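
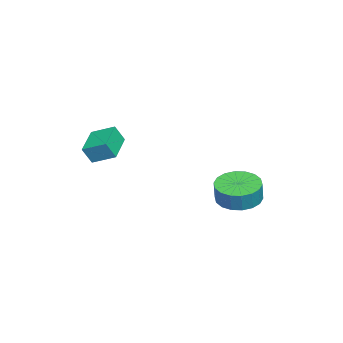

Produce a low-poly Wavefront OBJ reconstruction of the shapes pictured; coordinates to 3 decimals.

v 1.573 -2.278 0.494
v 1.764 -2.651 1.29
v 1.69 -1.223 0.96
v 1.882 -1.596 1.757
v 3.098 -2.284 0.123
v 3.29 -2.657 0.92
v 3.216 -1.229 0.59
v 3.407 -1.602 1.386
v 0.06 3.379 -2.81
v 1.05 3.232 -3.093
v 1.33 3.234 -2.112
v 0.34 3.381 -1.83
v 1.013 3.694 -3.083
v 1.293 3.696 -2.102
v 0.787 4.093 -3.019
v 1.067 4.094 -2.039
v 0.417 4.35 -2.914
v 0.697 4.352 -1.933
v -0.023 4.416 -2.789
v 0.257 4.417 -1.808
v -0.448 4.275 -2.667
v -0.168 4.277 -1.686
v -0.771 3.958 -2.574
v -0.491 3.96 -1.593
v -0.93 3.526 -2.528
v -0.65 3.528 -1.547
v -0.893 3.064 -2.538
v -0.613 3.066 -1.557
v -0.667 2.666 -2.601
v -0.387 2.667 -1.621
v -0.297 2.408 -2.707
v -0.017 2.41 -1.726
v 0.143 2.343 -2.832
v 0.423 2.344 -1.851
v 0.568 2.483 -2.954
v 0.848 2.485 -1.973
v 0.891 2.8 -3.047
v 1.171 2.802 -2.066
f 2 4 1
f 5 2 1
f 1 4 3
f 3 5 1
f 2 8 4
f 6 2 5
f 6 8 2
f 4 8 3
f 7 5 3
f 3 8 7
f 7 6 5
f 8 6 7
f 10 9 13
f 10 13 11
f 11 13 14
f 11 14 12
f 13 9 15
f 13 15 14
f 14 15 16
f 14 16 12
f 15 9 17
f 15 17 16
f 16 17 18
f 16 18 12
f 17 9 19
f 17 19 18
f 18 19 20
f 18 20 12
f 19 9 21
f 19 21 20
f 20 21 22
f 20 22 12
f 21 9 23
f 21 23 22
f 22 23 24
f 22 24 12
f 23 9 25
f 23 25 24
f 24 25 26
f 24 26 12
f 25 9 27
f 25 27 26
f 26 27 28
f 26 28 12
f 27 9 29
f 27 29 28
f 28 29 30
f 28 30 12
f 29 9 31
f 29 31 30
f 30 31 32
f 30 32 12
f 31 9 33
f 31 33 32
f 32 33 34
f 32 34 12
f 33 9 35
f 33 35 34
f 34 35 36
f 34 36 12
f 35 9 37
f 35 37 36
f 36 37 38
f 36 38 12
f 37 9 10
f 37 10 38
f 38 10 11
f 38 11 12



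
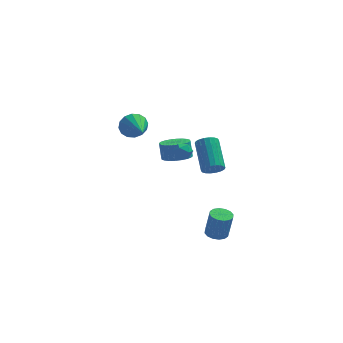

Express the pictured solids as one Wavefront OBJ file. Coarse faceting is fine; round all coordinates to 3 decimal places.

v -0.994 1.082 0.007
v -0.043 0.949 0.149
v -0.156 1.346 1.275
v -1.106 1.478 1.133
v -0.05 1.305 0.022
v -0.163 1.702 1.149
v -0.2 1.628 -0.106
v -0.313 2.025 1.02
v -0.471 1.867 -0.218
v -0.584 2.264 0.909
v -0.822 1.987 -0.295
v -0.935 2.384 0.832
v -1.198 1.969 -0.327
v -1.311 2.366 0.8
v -1.544 1.816 -0.307
v -1.657 2.213 0.82
v -1.806 1.551 -0.24
v -1.919 1.948 0.887
v -1.944 1.214 -0.135
v -2.057 1.611 0.991
v -1.937 0.858 -0.009
v -2.05 1.255 1.118
v -1.787 0.535 0.12
v -1.9 0.932 1.246
v -1.516 0.296 0.231
v -1.629 0.693 1.358
v -1.165 0.176 0.308
v -1.278 0.573 1.435
v -0.789 0.194 0.34
v -0.902 0.591 1.467
v -0.443 0.347 0.32
v -0.556 0.744 1.447
v -0.181 0.612 0.253
v -0.294 1.009 1.38
v -3.485 4.702 0.666
v -3.082 5.047 1.478
v -2.995 2.698 1.274
v -3.563 4.965 1.597
v -4.024 4.812 1.466
v -4.34 4.63 1.121
v -4.427 4.467 0.654
v -4.262 4.367 0.19
v -3.889 4.356 -0.146
v -3.408 4.438 -0.264
v -2.947 4.591 -0.133
v -2.631 4.773 0.212
v -2.544 4.936 0.679
v -2.709 5.036 1.142
v 1.158 -2.306 -4.668
v 1.827 -2.599 -4.787
v 2.111 -2.666 -3.031
v 1.442 -2.374 -2.912
v 1.884 -2.22 -4.782
v 2.168 -2.287 -3.026
v 1.747 -1.864 -4.746
v 2.03 -1.932 -2.99
v 1.451 -1.627 -4.689
v 1.735 -1.695 -2.933
v 1.077 -1.572 -4.627
v 1.361 -1.639 -2.871
v 0.725 -1.713 -4.575
v 1.009 -1.781 -2.819
v 0.489 -2.014 -4.549
v 0.773 -2.081 -2.793
v 0.432 -2.393 -4.554
v 0.716 -2.46 -2.798
v 0.57 -2.748 -4.59
v 0.853 -2.816 -2.834
v 0.865 -2.985 -4.647
v 1.149 -3.053 -2.891
v 1.239 -3.041 -4.709
v 1.523 -3.108 -2.953
v 1.591 -2.899 -4.761
v 1.875 -2.967 -3.005
v 0.691 -4.724 2.769
v 1.396 -4.685 2.839
v 1.175 -2.857 4.042
v 0.469 -2.896 3.971
v 1.343 -4.519 2.576
v 1.121 -2.69 3.779
v 1.16 -4.393 2.351
v 0.938 -2.564 3.554
v 0.884 -4.333 2.209
v 0.663 -2.504 3.412
v 0.571 -4.35 2.177
v 0.349 -2.521 3.38
v 0.28 -4.441 2.263
v 0.059 -2.613 3.466
v 0.072 -4.589 2.449
v -0.15 -2.76 3.652
v -0.015 -4.763 2.698
v -0.236 -2.935 3.901
v 0.039 -4.93 2.961
v -0.183 -3.101 4.164
v 0.222 -5.056 3.186
v -0 -3.227 4.389
v 0.497 -5.116 3.328
v 0.276 -3.287 4.531
v 0.811 -5.099 3.36
v 0.589 -3.27 4.563
v 1.101 -5.007 3.274
v 0.88 -3.179 4.477
v 1.31 -4.86 3.088
v 1.088 -3.031 4.291
v -0.592 -1.155 1.751
v -0.202 -1.422 2.201
v -1.438 -1.498 2.279
v -1.048 -1.765 2.729
v -1.092 -1.116 2.679
v -0.569 -0.904 2.352
v -1.071 -2.016 2.128
v -0.548 -1.804 1.801
v -0.499 -1.953 2.434
v -0.512 -1.397 2.774
v -1.128 -1.523 1.706
v -1.141 -0.967 2.046
f 2 1 5
f 2 5 3
f 3 5 6
f 3 6 4
f 5 1 7
f 5 7 6
f 6 7 8
f 6 8 4
f 7 1 9
f 7 9 8
f 8 9 10
f 8 10 4
f 9 1 11
f 9 11 10
f 10 11 12
f 10 12 4
f 11 1 13
f 11 13 12
f 12 13 14
f 12 14 4
f 13 1 15
f 13 15 14
f 14 15 16
f 14 16 4
f 15 1 17
f 15 17 16
f 16 17 18
f 16 18 4
f 17 1 19
f 17 19 18
f 18 19 20
f 18 20 4
f 19 1 21
f 19 21 20
f 20 21 22
f 20 22 4
f 21 1 23
f 21 23 22
f 22 23 24
f 22 24 4
f 23 1 25
f 23 25 24
f 24 25 26
f 24 26 4
f 25 1 27
f 25 27 26
f 26 27 28
f 26 28 4
f 27 1 29
f 27 29 28
f 28 29 30
f 28 30 4
f 29 1 31
f 29 31 30
f 30 31 32
f 30 32 4
f 31 1 33
f 31 33 32
f 32 33 34
f 32 34 4
f 33 1 2
f 33 2 34
f 34 2 3
f 34 3 4
f 36 35 38
f 36 38 37
f 38 35 39
f 38 39 37
f 39 35 40
f 39 40 37
f 40 35 41
f 40 41 37
f 41 35 42
f 41 42 37
f 42 35 43
f 42 43 37
f 43 35 44
f 43 44 37
f 44 35 45
f 44 45 37
f 45 35 46
f 45 46 37
f 46 35 47
f 46 47 37
f 47 35 48
f 47 48 37
f 48 35 36
f 48 36 37
f 50 49 53
f 50 53 51
f 51 53 54
f 51 54 52
f 53 49 55
f 53 55 54
f 54 55 56
f 54 56 52
f 55 49 57
f 55 57 56
f 56 57 58
f 56 58 52
f 57 49 59
f 57 59 58
f 58 59 60
f 58 60 52
f 59 49 61
f 59 61 60
f 60 61 62
f 60 62 52
f 61 49 63
f 61 63 62
f 62 63 64
f 62 64 52
f 63 49 65
f 63 65 64
f 64 65 66
f 64 66 52
f 65 49 67
f 65 67 66
f 66 67 68
f 66 68 52
f 67 49 69
f 67 69 68
f 68 69 70
f 68 70 52
f 69 49 71
f 69 71 70
f 70 71 72
f 70 72 52
f 71 49 73
f 71 73 72
f 72 73 74
f 72 74 52
f 73 49 50
f 73 50 74
f 74 50 51
f 74 51 52
f 76 75 79
f 76 79 77
f 77 79 80
f 77 80 78
f 79 75 81
f 79 81 80
f 80 81 82
f 80 82 78
f 81 75 83
f 81 83 82
f 82 83 84
f 82 84 78
f 83 75 85
f 83 85 84
f 84 85 86
f 84 86 78
f 85 75 87
f 85 87 86
f 86 87 88
f 86 88 78
f 87 75 89
f 87 89 88
f 88 89 90
f 88 90 78
f 89 75 91
f 89 91 90
f 90 91 92
f 90 92 78
f 91 75 93
f 91 93 92
f 92 93 94
f 92 94 78
f 93 75 95
f 93 95 94
f 94 95 96
f 94 96 78
f 95 75 97
f 95 97 96
f 96 97 98
f 96 98 78
f 97 75 99
f 97 99 98
f 98 99 100
f 98 100 78
f 99 75 101
f 99 101 100
f 100 101 102
f 100 102 78
f 101 75 103
f 101 103 102
f 102 103 104
f 102 104 78
f 103 75 76
f 103 76 104
f 104 76 77
f 104 77 78
f 105 116 110
f 105 110 106
f 105 106 112
f 105 112 115
f 105 115 116
f 106 110 114
f 110 116 109
f 116 115 107
f 115 112 111
f 112 106 113
f 108 114 109
f 108 109 107
f 108 107 111
f 108 111 113
f 108 113 114
f 109 114 110
f 107 109 116
f 111 107 115
f 113 111 112
f 114 113 106



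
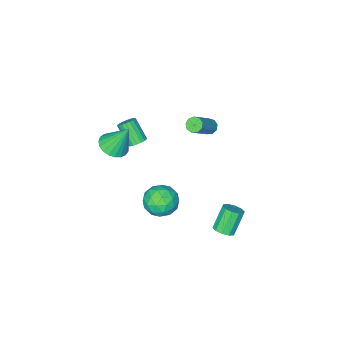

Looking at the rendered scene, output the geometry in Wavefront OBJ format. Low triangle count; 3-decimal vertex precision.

v 3.339 -1.959 2.888
v 3.824 -1.241 2.734
v 2.841 -1.261 4.572
v 3.499 -1.144 2.597
v 3.146 -1.187 2.511
v 2.826 -1.365 2.49
v 2.595 -1.645 2.538
v 2.493 -1.979 2.646
v 2.537 -2.31 2.796
v 2.72 -2.58 2.962
v 3.01 -2.743 3.115
v 3.357 -2.77 3.229
v 3.7 -2.657 3.284
v 3.981 -2.423 3.27
v 4.152 -2.109 3.19
v 4.181 -1.769 3.058
v 4.065 -1.462 2.897
v 0.196 -0.649 -2.52
v 1.183 -0.216 -2.632
v 0.617 -1.904 -3.668
v 1.604 -1.471 -3.78
v 1.324 -1.949 -2.849
v 1.064 -1.173 -2.139
v 0.736 -0.947 -4.161
v 0.476 -0.171 -3.451
v 1.517 -0.4 -3.645
v 1.88 -1.02 -2.835
v -0.08 -1.1 -3.465
v 0.283 -1.72 -2.655
v 0.653 -0.322 -2.475
v 1.147 -1.798 -3.825
v 0.983 -2.079 -3.278
v 1.563 -1.825 -3.343
v 0.583 -0.885 -2.186
v 1.163 -0.631 -2.251
v 1.245 -1.649 -2.379
v 0.637 -1.489 -4.049
v 1.217 -1.235 -4.114
v 0.237 -0.295 -2.957
v 0.817 -0.041 -3.022
v 0.555 -0.471 -3.921
v 1.429 -0.176 -3.137
v 1.676 -0.914 -3.811
v 1.166 -0.606 -4.035
v 1.013 -0.15 -3.618
v 1.642 -0.541 -2.66
v 1.889 -1.278 -3.335
v 1.725 -1.559 -2.788
v 1.572 -1.103 -2.371
v 1.838 -0.649 -3.256
v -0.089 -0.842 -2.965
v 0.158 -1.579 -3.64
v 0.228 -1.017 -3.929
v 0.075 -0.561 -3.512
v 0.124 -1.206 -2.489
v 0.371 -1.944 -3.163
v 0.787 -1.97 -2.682
v 0.634 -1.514 -2.265
v -0.038 -1.471 -3.044
v -3.268 -1.984 0.248
v -2.91 -2.173 -0.078
v -1.553 -1.844 1.226
v -1.912 -1.656 1.552
v -2.947 -1.823 -0.127
v -1.59 -1.494 1.176
v -3.134 -1.548 -0.001
v -1.778 -1.219 1.302
v -3.385 -1.478 0.242
v -2.028 -1.149 1.545
v -3.581 -1.644 0.487
v -2.224 -1.315 1.791
v -3.63 -1.97 0.621
v -2.274 -1.641 1.925
v -3.511 -2.303 0.581
v -2.154 -1.974 1.884
v -3.278 -2.486 0.384
v -1.921 -2.157 1.688
v -3.04 -2.435 0.124
v -1.684 -2.106 1.428
v 1.218 -2.641 1.188
v 1.597 -2.936 0.92
v 1.601 -3.914 2.005
v 1.222 -3.619 2.272
v 1.732 -2.784 1.057
v 1.737 -3.762 2.141
v 1.766 -2.604 1.219
v 1.77 -3.582 2.303
v 1.691 -2.431 1.375
v 1.695 -3.409 2.459
v 1.522 -2.3 1.494
v 1.526 -3.278 2.578
v 1.293 -2.236 1.553
v 1.297 -3.214 2.637
v 1.049 -2.253 1.539
v 1.053 -3.231 2.623
v 0.839 -2.346 1.455
v 0.843 -3.324 2.54
v 0.703 -2.498 1.319
v 0.708 -3.476 2.403
v 0.67 -2.678 1.157
v 0.674 -3.656 2.241
v 0.745 -2.851 1.001
v 0.749 -3.829 2.085
v 0.914 -2.982 0.882
v 0.918 -3.96 1.966
v 1.143 -3.046 0.823
v 1.147 -4.024 1.907
v 1.387 -3.029 0.837
v 1.391 -4.007 1.921
v -0.711 2.373 -4.115
v -0.165 2.348 -3.764
v -1.003 2.162 -2.473
v -1.549 2.187 -2.825
v -0.281 2.731 -3.785
v -1.12 2.546 -2.494
v -0.562 2.978 -3.931
v -1.4 2.793 -2.641
v -0.9 2.994 -4.149
v -1.738 2.808 -2.858
v -1.165 2.772 -4.353
v -2.004 2.587 -3.063
v -1.257 2.398 -4.467
v -2.095 2.212 -3.176
v -1.14 2.014 -4.446
v -1.979 1.829 -3.155
v -0.86 1.767 -4.299
v -1.698 1.582 -3.009
v -0.522 1.752 -4.082
v -1.36 1.566 -2.791
v -0.256 1.973 -3.877
v -1.095 1.788 -2.587
f 2 1 4
f 2 4 3
f 4 1 5
f 4 5 3
f 5 1 6
f 5 6 3
f 6 1 7
f 6 7 3
f 7 1 8
f 7 8 3
f 8 1 9
f 8 9 3
f 9 1 10
f 9 10 3
f 10 1 11
f 10 11 3
f 11 1 12
f 11 12 3
f 12 1 13
f 12 13 3
f 13 1 14
f 13 14 3
f 14 1 15
f 14 15 3
f 15 1 16
f 15 16 3
f 16 1 17
f 16 17 3
f 17 1 2
f 17 2 3
f 18 55 34
f 55 29 58
f 34 58 23
f 55 58 34
f 18 34 30
f 34 23 35
f 30 35 19
f 34 35 30
f 18 30 39
f 30 19 40
f 39 40 25
f 30 40 39
f 18 39 51
f 39 25 54
f 51 54 28
f 39 54 51
f 18 51 55
f 51 28 59
f 55 59 29
f 51 59 55
f 19 35 46
f 35 23 49
f 46 49 27
f 35 49 46
f 23 58 36
f 58 29 57
f 36 57 22
f 58 57 36
f 29 59 56
f 59 28 52
f 56 52 20
f 59 52 56
f 28 54 53
f 54 25 41
f 53 41 24
f 54 41 53
f 25 40 45
f 40 19 42
f 45 42 26
f 40 42 45
f 21 47 33
f 47 27 48
f 33 48 22
f 47 48 33
f 21 33 31
f 33 22 32
f 31 32 20
f 33 32 31
f 21 31 38
f 31 20 37
f 38 37 24
f 31 37 38
f 21 38 43
f 38 24 44
f 43 44 26
f 38 44 43
f 21 43 47
f 43 26 50
f 47 50 27
f 43 50 47
f 22 48 36
f 48 27 49
f 36 49 23
f 48 49 36
f 20 32 56
f 32 22 57
f 56 57 29
f 32 57 56
f 24 37 53
f 37 20 52
f 53 52 28
f 37 52 53
f 26 44 45
f 44 24 41
f 45 41 25
f 44 41 45
f 27 50 46
f 50 26 42
f 46 42 19
f 50 42 46
f 61 60 64
f 61 64 62
f 62 64 65
f 62 65 63
f 64 60 66
f 64 66 65
f 65 66 67
f 65 67 63
f 66 60 68
f 66 68 67
f 67 68 69
f 67 69 63
f 68 60 70
f 68 70 69
f 69 70 71
f 69 71 63
f 70 60 72
f 70 72 71
f 71 72 73
f 71 73 63
f 72 60 74
f 72 74 73
f 73 74 75
f 73 75 63
f 74 60 76
f 74 76 75
f 75 76 77
f 75 77 63
f 76 60 78
f 76 78 77
f 77 78 79
f 77 79 63
f 78 60 61
f 78 61 79
f 79 61 62
f 79 62 63
f 81 80 84
f 81 84 82
f 82 84 85
f 82 85 83
f 84 80 86
f 84 86 85
f 85 86 87
f 85 87 83
f 86 80 88
f 86 88 87
f 87 88 89
f 87 89 83
f 88 80 90
f 88 90 89
f 89 90 91
f 89 91 83
f 90 80 92
f 90 92 91
f 91 92 93
f 91 93 83
f 92 80 94
f 92 94 93
f 93 94 95
f 93 95 83
f 94 80 96
f 94 96 95
f 95 96 97
f 95 97 83
f 96 80 98
f 96 98 97
f 97 98 99
f 97 99 83
f 98 80 100
f 98 100 99
f 99 100 101
f 99 101 83
f 100 80 102
f 100 102 101
f 101 102 103
f 101 103 83
f 102 80 104
f 102 104 103
f 103 104 105
f 103 105 83
f 104 80 106
f 104 106 105
f 105 106 107
f 105 107 83
f 106 80 108
f 106 108 107
f 107 108 109
f 107 109 83
f 108 80 81
f 108 81 109
f 109 81 82
f 109 82 83
f 111 110 114
f 111 114 112
f 112 114 115
f 112 115 113
f 114 110 116
f 114 116 115
f 115 116 117
f 115 117 113
f 116 110 118
f 116 118 117
f 117 118 119
f 117 119 113
f 118 110 120
f 118 120 119
f 119 120 121
f 119 121 113
f 120 110 122
f 120 122 121
f 121 122 123
f 121 123 113
f 122 110 124
f 122 124 123
f 123 124 125
f 123 125 113
f 124 110 126
f 124 126 125
f 125 126 127
f 125 127 113
f 126 110 128
f 126 128 127
f 127 128 129
f 127 129 113
f 128 110 130
f 128 130 129
f 129 130 131
f 129 131 113
f 130 110 111
f 130 111 131
f 131 111 112
f 131 112 113



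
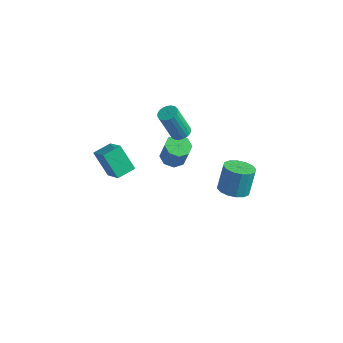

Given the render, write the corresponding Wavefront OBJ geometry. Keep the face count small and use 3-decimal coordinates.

v -5.143 -3.594 1.912
v -4.061 -4.223 2.941
v -4.771 -2.662 2.091
v -3.689 -3.29 3.119
v -4.151 -3.77 0.761
v -3.069 -4.398 1.789
v -3.779 -2.837 0.939
v -2.697 -3.466 1.968
v -2.963 0.957 0.898
v -2.448 0.77 1.011
v -2.981 0.357 2.755
v -3.497 0.543 2.642
v -2.432 0.995 1.07
v -2.965 0.582 2.814
v -2.508 1.214 1.098
v -3.041 0.8 2.842
v -2.662 1.387 1.092
v -3.196 0.974 2.836
v -2.869 1.487 1.053
v -3.403 1.073 2.796
v -3.092 1.495 0.986
v -3.626 1.081 2.73
v -3.293 1.409 0.905
v -3.826 0.996 2.649
v -3.437 1.246 0.822
v -3.97 0.832 2.566
v -3.499 1.033 0.752
v -4.032 0.619 2.496
v -3.468 0.806 0.708
v -4.001 0.392 2.452
v -3.35 0.606 0.696
v -3.883 0.192 2.44
v -3.165 0.466 0.72
v -3.699 0.052 2.464
v -2.946 0.411 0.774
v -3.479 -0.003 2.518
v -2.729 0.451 0.85
v -3.262 0.037 2.594
v -2.553 0.578 0.934
v -3.086 0.164 2.678
v -3.866 1.588 -2.364
v -3.314 2.05 -2.484
v -2.862 1.875 -1.075
v -3.414 1.412 -0.956
v -3.775 2.309 -2.304
v -3.322 2.134 -0.895
v -4.289 2.146 -2.159
v -3.837 1.971 -0.75
v -4.556 1.656 -2.135
v -4.103 1.481 -0.726
v -4.418 1.125 -2.245
v -3.966 0.95 -0.836
v -3.958 0.866 -2.425
v -3.505 0.691 -1.016
v -3.443 1.029 -2.57
v -2.991 0.854 -1.161
v -3.177 1.519 -2.594
v -2.724 1.344 -1.185
v -0.811 2.733 -4.574
v 0.07 2.853 -4.603
v 0.033 3.486 -3.156
v -0.849 3.367 -3.126
v -0.108 3.24 -4.777
v -0.146 3.874 -3.33
v -0.476 3.492 -4.897
v -0.513 4.125 -3.45
v -0.933 3.54 -4.93
v -0.97 4.173 -3.483
v -1.357 3.372 -4.867
v -1.395 4.005 -3.42
v -1.635 3.033 -4.726
v -1.673 3.666 -3.279
v -1.693 2.614 -4.544
v -1.73 3.247 -3.097
v -1.514 2.226 -4.37
v -1.552 2.86 -2.923
v -1.147 1.975 -4.25
v -1.184 2.608 -2.803
v -0.69 1.927 -4.217
v -0.727 2.56 -2.77
v -0.265 2.095 -4.28
v -0.303 2.728 -2.833
v 0.013 2.434 -4.421
v -0.025 3.067 -2.974
f 2 4 1
f 5 2 1
f 1 4 3
f 3 5 1
f 2 8 4
f 6 2 5
f 6 8 2
f 4 8 3
f 7 5 3
f 3 8 7
f 7 6 5
f 8 6 7
f 10 9 13
f 10 13 11
f 11 13 14
f 11 14 12
f 13 9 15
f 13 15 14
f 14 15 16
f 14 16 12
f 15 9 17
f 15 17 16
f 16 17 18
f 16 18 12
f 17 9 19
f 17 19 18
f 18 19 20
f 18 20 12
f 19 9 21
f 19 21 20
f 20 21 22
f 20 22 12
f 21 9 23
f 21 23 22
f 22 23 24
f 22 24 12
f 23 9 25
f 23 25 24
f 24 25 26
f 24 26 12
f 25 9 27
f 25 27 26
f 26 27 28
f 26 28 12
f 27 9 29
f 27 29 28
f 28 29 30
f 28 30 12
f 29 9 31
f 29 31 30
f 30 31 32
f 30 32 12
f 31 9 33
f 31 33 32
f 32 33 34
f 32 34 12
f 33 9 35
f 33 35 34
f 34 35 36
f 34 36 12
f 35 9 37
f 35 37 36
f 36 37 38
f 36 38 12
f 37 9 39
f 37 39 38
f 38 39 40
f 38 40 12
f 39 9 10
f 39 10 40
f 40 10 11
f 40 11 12
f 42 41 45
f 42 45 43
f 43 45 46
f 43 46 44
f 45 41 47
f 45 47 46
f 46 47 48
f 46 48 44
f 47 41 49
f 47 49 48
f 48 49 50
f 48 50 44
f 49 41 51
f 49 51 50
f 50 51 52
f 50 52 44
f 51 41 53
f 51 53 52
f 52 53 54
f 52 54 44
f 53 41 55
f 53 55 54
f 54 55 56
f 54 56 44
f 55 41 57
f 55 57 56
f 56 57 58
f 56 58 44
f 57 41 42
f 57 42 58
f 58 42 43
f 58 43 44
f 60 59 63
f 60 63 61
f 61 63 64
f 61 64 62
f 63 59 65
f 63 65 64
f 64 65 66
f 64 66 62
f 65 59 67
f 65 67 66
f 66 67 68
f 66 68 62
f 67 59 69
f 67 69 68
f 68 69 70
f 68 70 62
f 69 59 71
f 69 71 70
f 70 71 72
f 70 72 62
f 71 59 73
f 71 73 72
f 72 73 74
f 72 74 62
f 73 59 75
f 73 75 74
f 74 75 76
f 74 76 62
f 75 59 77
f 75 77 76
f 76 77 78
f 76 78 62
f 77 59 79
f 77 79 78
f 78 79 80
f 78 80 62
f 79 59 81
f 79 81 80
f 80 81 82
f 80 82 62
f 81 59 83
f 81 83 82
f 82 83 84
f 82 84 62
f 83 59 60
f 83 60 84
f 84 60 61
f 84 61 62



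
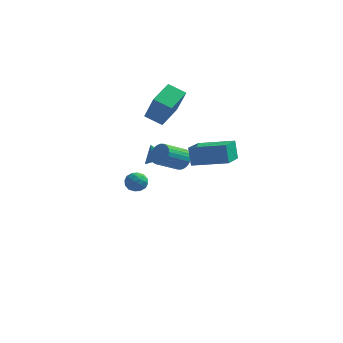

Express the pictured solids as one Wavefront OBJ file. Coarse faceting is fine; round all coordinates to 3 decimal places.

v -1.418 2.356 2.424
v -0.709 1.68 4.156
v -1.021 3.945 2.882
v -0.312 3.268 4.614
v -0.368 2.232 1.946
v 0.341 1.555 3.678
v 0.029 3.82 2.404
v 0.738 3.144 4.136
v -0.338 1.191 -0.259
v 0.273 1.615 -0.099
v -0.862 1.609 0.639
v -0.05 1.878 -0.411
v -0.508 1.819 -0.651
v -0.886 1.467 -0.707
v -1.007 0.985 -0.554
v -0.816 0.6 -0.262
v -0.4 0.491 0.031
v 0.044 0.71 0.189
v 0.31 1.154 0.137
v -2.452 3.416 -3.757
v -1.822 3.627 -3.492
v -2.418 2.473 -3.088
v -1.788 2.684 -2.823
v -2.382 3.047 -2.663
v -2.403 3.63 -3.076
v -1.837 2.47 -3.504
v -1.858 3.053 -3.917
v -1.442 3.042 -3.336
v -1.779 3.398 -2.816
v -2.461 2.702 -3.764
v -2.798 3.058 -3.244
v -2.14 3.604 -3.683
v -2.1 2.496 -2.897
v -2.45 2.709 -2.802
v -2.079 2.833 -2.647
v -2.482 3.606 -3.439
v -2.111 3.73 -3.283
v -2.441 3.389 -2.796
v -2.129 2.37 -3.297
v -1.758 2.494 -3.141
v -2.161 3.267 -3.933
v -1.79 3.391 -3.778
v -1.799 2.711 -3.784
v -1.546 3.384 -3.436
v -1.526 2.83 -3.043
v -1.555 2.704 -3.443
v -1.567 3.047 -3.686
v -1.744 3.594 -3.13
v -1.724 3.039 -2.737
v -2.074 3.253 -2.643
v -2.086 3.596 -2.886
v -1.521 3.25 -3.038
v -2.516 3.061 -3.843
v -2.496 2.506 -3.45
v -2.154 2.504 -3.694
v -2.166 2.847 -3.937
v -2.714 3.27 -3.537
v -2.694 2.716 -3.144
v -2.673 3.053 -2.894
v -2.685 3.396 -3.137
v -2.719 2.85 -3.542
v 1.842 -1.993 1.833
v 2.3 -2.498 1.726
v 1.396 -3.491 2.539
v 0.938 -2.987 2.647
v 2.391 -2.393 1.957
v 1.487 -3.386 2.77
v 2.399 -2.226 2.168
v 1.495 -3.219 2.981
v 2.322 -2.025 2.329
v 1.417 -3.018 3.142
v 2.171 -1.818 2.414
v 1.267 -2.811 3.227
v 1.971 -1.638 2.411
v 1.067 -2.631 3.224
v 1.751 -1.512 2.32
v 0.847 -2.506 3.133
v 1.545 -1.46 2.155
v 0.641 -2.453 2.968
v 1.384 -1.489 1.941
v 0.48 -2.482 2.754
v 1.293 -1.594 1.71
v 0.389 -2.587 2.523
v 1.285 -1.761 1.499
v 0.381 -2.754 2.312
v 1.363 -1.962 1.338
v 0.458 -2.955 2.151
v 1.513 -2.169 1.253
v 0.609 -3.162 2.066
v 1.713 -2.349 1.256
v 0.809 -3.342 2.069
v 1.933 -2.474 1.347
v 1.029 -3.468 2.16
v 2.139 -2.527 1.512
v 1.235 -3.52 2.325
v 3.116 -4.971 3.182
v 2.875 -4.609 4.235
v 3.17 -3.172 2.574
v 2.929 -2.809 3.628
v 5.031 -4.891 3.592
v 4.79 -4.528 4.646
v 5.085 -3.091 2.985
v 4.844 -2.729 4.038
f 2 4 1
f 5 2 1
f 1 4 3
f 3 5 1
f 2 8 4
f 6 2 5
f 6 8 2
f 4 8 3
f 7 5 3
f 3 8 7
f 7 6 5
f 8 6 7
f 10 9 12
f 10 12 11
f 12 9 13
f 12 13 11
f 13 9 14
f 13 14 11
f 14 9 15
f 14 15 11
f 15 9 16
f 15 16 11
f 16 9 17
f 16 17 11
f 17 9 18
f 17 18 11
f 18 9 19
f 18 19 11
f 19 9 10
f 19 10 11
f 20 57 36
f 57 31 60
f 36 60 25
f 57 60 36
f 20 36 32
f 36 25 37
f 32 37 21
f 36 37 32
f 20 32 41
f 32 21 42
f 41 42 27
f 32 42 41
f 20 41 53
f 41 27 56
f 53 56 30
f 41 56 53
f 20 53 57
f 53 30 61
f 57 61 31
f 53 61 57
f 21 37 48
f 37 25 51
f 48 51 29
f 37 51 48
f 25 60 38
f 60 31 59
f 38 59 24
f 60 59 38
f 31 61 58
f 61 30 54
f 58 54 22
f 61 54 58
f 30 56 55
f 56 27 43
f 55 43 26
f 56 43 55
f 27 42 47
f 42 21 44
f 47 44 28
f 42 44 47
f 23 49 35
f 49 29 50
f 35 50 24
f 49 50 35
f 23 35 33
f 35 24 34
f 33 34 22
f 35 34 33
f 23 33 40
f 33 22 39
f 40 39 26
f 33 39 40
f 23 40 45
f 40 26 46
f 45 46 28
f 40 46 45
f 23 45 49
f 45 28 52
f 49 52 29
f 45 52 49
f 24 50 38
f 50 29 51
f 38 51 25
f 50 51 38
f 22 34 58
f 34 24 59
f 58 59 31
f 34 59 58
f 26 39 55
f 39 22 54
f 55 54 30
f 39 54 55
f 28 46 47
f 46 26 43
f 47 43 27
f 46 43 47
f 29 52 48
f 52 28 44
f 48 44 21
f 52 44 48
f 63 62 66
f 63 66 64
f 64 66 67
f 64 67 65
f 66 62 68
f 66 68 67
f 67 68 69
f 67 69 65
f 68 62 70
f 68 70 69
f 69 70 71
f 69 71 65
f 70 62 72
f 70 72 71
f 71 72 73
f 71 73 65
f 72 62 74
f 72 74 73
f 73 74 75
f 73 75 65
f 74 62 76
f 74 76 75
f 75 76 77
f 75 77 65
f 76 62 78
f 76 78 77
f 77 78 79
f 77 79 65
f 78 62 80
f 78 80 79
f 79 80 81
f 79 81 65
f 80 62 82
f 80 82 81
f 81 82 83
f 81 83 65
f 82 62 84
f 82 84 83
f 83 84 85
f 83 85 65
f 84 62 86
f 84 86 85
f 85 86 87
f 85 87 65
f 86 62 88
f 86 88 87
f 87 88 89
f 87 89 65
f 88 62 90
f 88 90 89
f 89 90 91
f 89 91 65
f 90 62 92
f 90 92 91
f 91 92 93
f 91 93 65
f 92 62 94
f 92 94 93
f 93 94 95
f 93 95 65
f 94 62 63
f 94 63 95
f 95 63 64
f 95 64 65
f 97 99 96
f 100 97 96
f 96 99 98
f 98 100 96
f 97 103 99
f 101 97 100
f 101 103 97
f 99 103 98
f 102 100 98
f 98 103 102
f 102 101 100
f 103 101 102



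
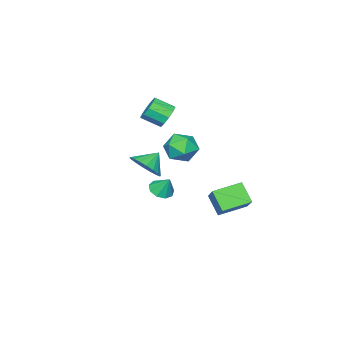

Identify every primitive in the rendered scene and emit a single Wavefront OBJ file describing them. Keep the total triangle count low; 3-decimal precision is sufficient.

v -1.98 4.241 -1.869
v -2.285 3.307 -0.762
v -0.853 5.376 -0.602
v -1.158 4.442 0.505
v -0.542 3.278 -2.285
v -0.847 2.344 -1.178
v 0.585 4.413 -1.018
v 0.28 3.479 0.089
v 2.553 1.683 0.631
v 3.255 1.912 0.451
v 2.607 2.317 1.649
v 2.905 2.246 0.262
v 2.39 2.317 0.245
v 1.952 2.091 0.409
v 1.794 1.675 0.677
v 1.992 1.262 0.924
v 2.452 1.046 1.033
v 2.959 1.129 0.955
v 3.276 1.47 0.725
v 3.232 1.089 2.497
v 3.884 0.837 3.32
v 2.308 1.331 3.303
v 3.959 1.308 3.265
v 3.89 1.736 3.057
v 3.691 2.036 2.739
v 3.401 2.148 2.372
v 3.078 2.051 2.031
v 2.785 1.762 1.781
v 2.58 1.341 1.674
v 2.505 0.869 1.729
v 2.574 0.441 1.937
v 2.773 0.142 2.255
v 3.063 0.029 2.622
v 3.387 0.127 2.963
v 3.68 0.415 3.213
v -3.303 -2.479 2.741
v -2.988 -2.795 1.97
v -2.403 -3.818 2.629
v -2.717 -3.501 3.399
v -2.615 -2.448 2.177
v -2.029 -3.471 2.836
v -2.504 -2.113 2.599
v -1.919 -3.136 3.258
v -2.698 -1.917 3.075
v -2.113 -2.94 3.734
v -3.123 -1.936 3.423
v -2.538 -2.959 4.082
v -3.617 -2.162 3.511
v -3.032 -3.185 4.17
v -3.991 -2.509 3.304
v -3.405 -3.532 3.963
v -4.101 -2.844 2.882
v -3.516 -3.867 3.541
v -3.907 -3.04 2.406
v -3.322 -4.063 3.065
v -3.482 -3.021 2.058
v -2.897 -4.044 2.717
v -2.051 0.011 0.346
v -1.241 -0.734 0.666
v -3.059 -0.446 1.834
v -2.249 -1.191 2.154
v -2.042 -0.065 2.199
v -1.418 0.217 1.28
v -2.882 -1.397 1.22
v -2.258 -1.115 0.301
v -1.754 -1.605 1.207
v -1.235 -0.781 1.811
v -3.065 -0.399 0.689
v -2.546 0.425 1.293
f 2 4 1
f 5 2 1
f 1 4 3
f 3 5 1
f 2 8 4
f 6 2 5
f 6 8 2
f 4 8 3
f 7 5 3
f 3 8 7
f 7 6 5
f 8 6 7
f 10 9 12
f 10 12 11
f 12 9 13
f 12 13 11
f 13 9 14
f 13 14 11
f 14 9 15
f 14 15 11
f 15 9 16
f 15 16 11
f 16 9 17
f 16 17 11
f 17 9 18
f 17 18 11
f 18 9 19
f 18 19 11
f 19 9 10
f 19 10 11
f 21 20 23
f 21 23 22
f 23 20 24
f 23 24 22
f 24 20 25
f 24 25 22
f 25 20 26
f 25 26 22
f 26 20 27
f 26 27 22
f 27 20 28
f 27 28 22
f 28 20 29
f 28 29 22
f 29 20 30
f 29 30 22
f 30 20 31
f 30 31 22
f 31 20 32
f 31 32 22
f 32 20 33
f 32 33 22
f 33 20 34
f 33 34 22
f 34 20 35
f 34 35 22
f 35 20 21
f 35 21 22
f 37 36 40
f 37 40 38
f 38 40 41
f 38 41 39
f 40 36 42
f 40 42 41
f 41 42 43
f 41 43 39
f 42 36 44
f 42 44 43
f 43 44 45
f 43 45 39
f 44 36 46
f 44 46 45
f 45 46 47
f 45 47 39
f 46 36 48
f 46 48 47
f 47 48 49
f 47 49 39
f 48 36 50
f 48 50 49
f 49 50 51
f 49 51 39
f 50 36 52
f 50 52 51
f 51 52 53
f 51 53 39
f 52 36 54
f 52 54 53
f 53 54 55
f 53 55 39
f 54 36 56
f 54 56 55
f 55 56 57
f 55 57 39
f 56 36 37
f 56 37 57
f 57 37 38
f 57 38 39
f 58 69 63
f 58 63 59
f 58 59 65
f 58 65 68
f 58 68 69
f 59 63 67
f 63 69 62
f 69 68 60
f 68 65 64
f 65 59 66
f 61 67 62
f 61 62 60
f 61 60 64
f 61 64 66
f 61 66 67
f 62 67 63
f 60 62 69
f 64 60 68
f 66 64 65
f 67 66 59



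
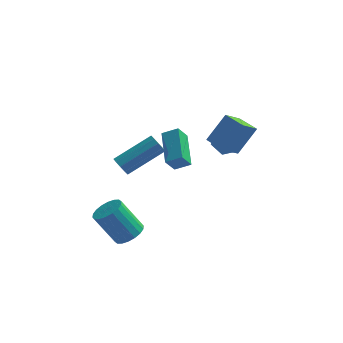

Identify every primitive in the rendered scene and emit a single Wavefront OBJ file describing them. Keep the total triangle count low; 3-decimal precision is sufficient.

v 2.205 -0.052 1.092
v 1.658 -1.021 1.976
v 2.976 0.661 2.352
v 2.43 -0.307 3.235
v 3.07 -0.693 0.925
v 2.524 -1.661 1.808
v 3.842 0.021 2.184
v 3.295 -0.948 3.068
v 0.006 -2.583 1.422
v 0.76 -2.553 1.813
v -0.409 -0.864 2.089
v 0.346 -0.834 2.48
v 0.374 -2.206 0.68
v 1.129 -2.176 1.071
v -0.04 -0.487 1.347
v 0.714 -0.457 1.738
v 1.736 2.134 0.203
v 2.412 2.597 0.175
v 2.108 1.523 -0.915
v 2.784 1.986 -0.943
v 2.701 1.417 -0.359
v 2.472 1.794 0.332
v 2.048 2.326 -1.072
v 1.819 2.703 -0.381
v 2.605 2.716 -0.614
v 3.009 2.154 -0.173
v 1.511 1.966 -0.567
v 1.915 1.404 -0.126
v -1.677 -4.443 2.357
v -1.319 -4.778 2.131
v 0.196 -3.832 3.138
v -0.163 -3.497 3.363
v -1.351 -4.513 1.932
v 0.163 -3.567 2.939
v -1.509 -4.221 1.894
v 0.006 -3.275 2.901
v -1.731 -4.014 2.033
v -0.216 -3.068 3.04
v -1.932 -3.971 2.296
v -0.417 -3.025 3.303
v -2.036 -4.108 2.582
v -0.521 -3.162 3.589
v -2.003 -4.373 2.781
v -0.489 -3.427 3.788
v -1.846 -4.665 2.819
v -0.331 -3.719 3.826
v -1.624 -4.872 2.68
v -0.109 -3.926 3.687
v -1.423 -4.915 2.417
v 0.092 -3.969 3.424
v -1.59 -3.053 -3.391
v -0.933 -3.094 -2.954
v -1.953 -3.008 -1.412
v -2.61 -2.967 -1.849
v -0.975 -2.748 -3
v -1.994 -2.662 -1.459
v -1.138 -2.462 -3.124
v -2.158 -2.376 -1.583
v -1.391 -2.294 -3.301
v -2.411 -2.208 -1.76
v -1.684 -2.275 -3.496
v -2.703 -2.19 -1.954
v -1.957 -2.411 -3.669
v -2.977 -2.326 -2.128
v -2.159 -2.674 -3.788
v -3.178 -2.589 -2.246
v -2.247 -3.012 -3.828
v -3.267 -2.926 -2.286
v -2.206 -3.358 -3.781
v -3.225 -3.272 -2.24
v -2.042 -3.644 -3.657
v -3.062 -3.558 -2.116
v -1.789 -3.812 -3.48
v -2.809 -3.726 -1.939
v -1.497 -3.83 -3.286
v -2.516 -3.745 -1.744
v -1.223 -3.694 -3.112
v -2.243 -3.609 -1.571
v -1.022 -3.431 -2.994
v -2.041 -3.346 -1.452
f 2 4 1
f 5 2 1
f 1 4 3
f 3 5 1
f 2 8 4
f 6 2 5
f 6 8 2
f 4 8 3
f 7 5 3
f 3 8 7
f 7 6 5
f 8 6 7
f 10 12 9
f 13 10 9
f 9 12 11
f 11 13 9
f 10 16 12
f 14 10 13
f 14 16 10
f 12 16 11
f 15 13 11
f 11 16 15
f 15 14 13
f 16 14 15
f 17 28 22
f 17 22 18
f 17 18 24
f 17 24 27
f 17 27 28
f 18 22 26
f 22 28 21
f 28 27 19
f 27 24 23
f 24 18 25
f 20 26 21
f 20 21 19
f 20 19 23
f 20 23 25
f 20 25 26
f 21 26 22
f 19 21 28
f 23 19 27
f 25 23 24
f 26 25 18
f 30 29 33
f 30 33 31
f 31 33 34
f 31 34 32
f 33 29 35
f 33 35 34
f 34 35 36
f 34 36 32
f 35 29 37
f 35 37 36
f 36 37 38
f 36 38 32
f 37 29 39
f 37 39 38
f 38 39 40
f 38 40 32
f 39 29 41
f 39 41 40
f 40 41 42
f 40 42 32
f 41 29 43
f 41 43 42
f 42 43 44
f 42 44 32
f 43 29 45
f 43 45 44
f 44 45 46
f 44 46 32
f 45 29 47
f 45 47 46
f 46 47 48
f 46 48 32
f 47 29 49
f 47 49 48
f 48 49 50
f 48 50 32
f 49 29 30
f 49 30 50
f 50 30 31
f 50 31 32
f 52 51 55
f 52 55 53
f 53 55 56
f 53 56 54
f 55 51 57
f 55 57 56
f 56 57 58
f 56 58 54
f 57 51 59
f 57 59 58
f 58 59 60
f 58 60 54
f 59 51 61
f 59 61 60
f 60 61 62
f 60 62 54
f 61 51 63
f 61 63 62
f 62 63 64
f 62 64 54
f 63 51 65
f 63 65 64
f 64 65 66
f 64 66 54
f 65 51 67
f 65 67 66
f 66 67 68
f 66 68 54
f 67 51 69
f 67 69 68
f 68 69 70
f 68 70 54
f 69 51 71
f 69 71 70
f 70 71 72
f 70 72 54
f 71 51 73
f 71 73 72
f 72 73 74
f 72 74 54
f 73 51 75
f 73 75 74
f 74 75 76
f 74 76 54
f 75 51 77
f 75 77 76
f 76 77 78
f 76 78 54
f 77 51 79
f 77 79 78
f 78 79 80
f 78 80 54
f 79 51 52
f 79 52 80
f 80 52 53
f 80 53 54



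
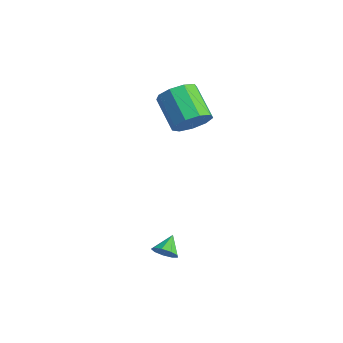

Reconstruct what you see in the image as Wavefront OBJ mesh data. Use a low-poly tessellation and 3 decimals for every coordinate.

v -1.328 0.23 1.227
v -0.724 0.262 2.097
v -2.407 0.362 3.263
v -3.012 0.33 2.393
v -0.85 0.935 1.858
v -2.533 1.034 3.024
v -1.2 1.278 1.323
v -2.883 1.377 2.489
v -1.61 1.131 0.744
v -3.293 1.23 1.91
v -1.888 0.562 0.39
v -3.572 0.661 1.556
v -1.905 -0.162 0.428
v -3.588 -0.062 1.594
v -1.651 -0.702 0.84
v -3.335 -0.603 2.006
v -1.247 -0.806 1.433
v -2.93 -0.707 2.599
v -0.881 -0.425 1.929
v -2.564 -0.326 3.095
v 2.536 -3.509 -4.06
v 3.058 -3.474 -3.641
v 2.004 -2.771 -3.46
v 3.106 -3.165 -3.977
v 2.887 -3.018 -4.352
v 2.504 -3.1 -4.59
v 2.137 -3.373 -4.581
v 1.956 -3.71 -4.328
v 2.047 -3.952 -3.95
v 2.367 -3.987 -3.623
v 2.766 -3.798 -3.502
f 2 1 5
f 2 5 3
f 3 5 6
f 3 6 4
f 5 1 7
f 5 7 6
f 6 7 8
f 6 8 4
f 7 1 9
f 7 9 8
f 8 9 10
f 8 10 4
f 9 1 11
f 9 11 10
f 10 11 12
f 10 12 4
f 11 1 13
f 11 13 12
f 12 13 14
f 12 14 4
f 13 1 15
f 13 15 14
f 14 15 16
f 14 16 4
f 15 1 17
f 15 17 16
f 16 17 18
f 16 18 4
f 17 1 19
f 17 19 18
f 18 19 20
f 18 20 4
f 19 1 2
f 19 2 20
f 20 2 3
f 20 3 4
f 22 21 24
f 22 24 23
f 24 21 25
f 24 25 23
f 25 21 26
f 25 26 23
f 26 21 27
f 26 27 23
f 27 21 28
f 27 28 23
f 28 21 29
f 28 29 23
f 29 21 30
f 29 30 23
f 30 21 31
f 30 31 23
f 31 21 22
f 31 22 23



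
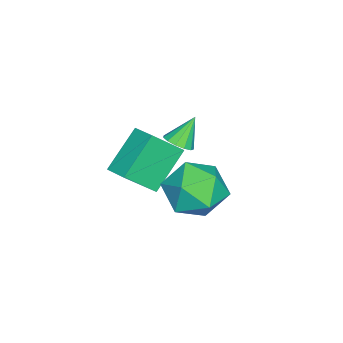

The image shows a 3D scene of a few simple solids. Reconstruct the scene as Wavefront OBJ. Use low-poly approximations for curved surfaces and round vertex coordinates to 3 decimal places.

v -0.763 -1.658 -3.19
v -0.369 -1.887 -2.865
v -1.337 -1.282 -2.23
v -0.275 -1.592 -2.924
v -0.336 -1.318 -3.068
v -0.532 -1.152 -3.251
v -0.802 -1.147 -3.414
v -1.06 -1.304 -3.506
v -1.223 -1.574 -3.498
v -1.24 -1.87 -3.392
v -1.106 -2.1 -3.222
v -0.863 -2.189 -3.042
v -0.588 -2.11 -2.908
v 0.821 -2.414 -4.212
v 1.502 -3.248 -3.183
v -0.418 -1.918 -2.99
v 0.263 -2.752 -1.961
v 1.377 -1.648 -3.959
v 2.058 -2.482 -2.93
v 0.138 -1.152 -2.737
v 0.819 -1.986 -1.708
v 2.039 0.491 -1.597
v 2.688 1.18 -2.205
v 3.232 -0.86 -1.855
v 3.881 -0.171 -2.463
v 3.772 -0.01 -1.355
v 3.036 0.825 -1.196
v 2.884 -0.505 -2.864
v 2.148 0.33 -2.705
v 3.211 0.564 -2.988
v 3.76 0.871 -2.055
v 2.16 -0.551 -2.005
v 2.709 -0.244 -1.072
f 2 1 4
f 2 4 3
f 4 1 5
f 4 5 3
f 5 1 6
f 5 6 3
f 6 1 7
f 6 7 3
f 7 1 8
f 7 8 3
f 8 1 9
f 8 9 3
f 9 1 10
f 9 10 3
f 10 1 11
f 10 11 3
f 11 1 12
f 11 12 3
f 12 1 13
f 12 13 3
f 13 1 2
f 13 2 3
f 15 17 14
f 18 15 14
f 14 17 16
f 16 18 14
f 15 21 17
f 19 15 18
f 19 21 15
f 17 21 16
f 20 18 16
f 16 21 20
f 20 19 18
f 21 19 20
f 22 33 27
f 22 27 23
f 22 23 29
f 22 29 32
f 22 32 33
f 23 27 31
f 27 33 26
f 33 32 24
f 32 29 28
f 29 23 30
f 25 31 26
f 25 26 24
f 25 24 28
f 25 28 30
f 25 30 31
f 26 31 27
f 24 26 33
f 28 24 32
f 30 28 29
f 31 30 23



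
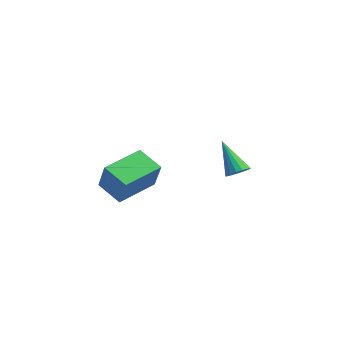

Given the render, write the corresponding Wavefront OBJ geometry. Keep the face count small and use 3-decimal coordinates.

v 0.742 -4.47 1.333
v 1.507 -4.668 2.667
v 0.521 -2.636 1.731
v 1.285 -2.833 3.065
v 1.855 -4.207 0.735
v 2.619 -4.404 2.069
v 1.633 -2.372 1.133
v 2.398 -2.57 2.467
v 2.006 1.555 0.861
v 2.449 1.43 1.198
v 0.914 1.505 2.279
v 2.44 1.703 1.201
v 2.331 1.942 1.126
v 2.148 2.092 0.99
v 1.933 2.119 0.825
v 1.734 2.017 0.668
v 1.598 1.809 0.556
v 1.555 1.543 0.513
v 1.616 1.28 0.551
v 1.766 1.08 0.659
v 1.971 0.988 0.814
v 2.184 1.027 0.98
v 2.357 1.186 1.118
f 2 4 1
f 5 2 1
f 1 4 3
f 3 5 1
f 2 8 4
f 6 2 5
f 6 8 2
f 4 8 3
f 7 5 3
f 3 8 7
f 7 6 5
f 8 6 7
f 10 9 12
f 10 12 11
f 12 9 13
f 12 13 11
f 13 9 14
f 13 14 11
f 14 9 15
f 14 15 11
f 15 9 16
f 15 16 11
f 16 9 17
f 16 17 11
f 17 9 18
f 17 18 11
f 18 9 19
f 18 19 11
f 19 9 20
f 19 20 11
f 20 9 21
f 20 21 11
f 21 9 22
f 21 22 11
f 22 9 23
f 22 23 11
f 23 9 10
f 23 10 11



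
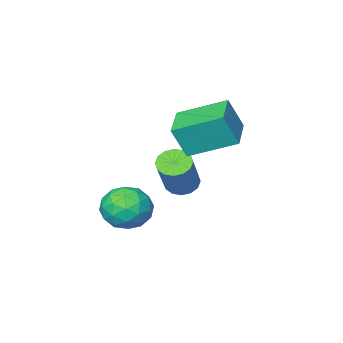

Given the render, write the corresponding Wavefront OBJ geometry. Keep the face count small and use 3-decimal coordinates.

v 0.617 -2.702 -1.679
v 1.27 -2.858 -1.965
v 2.236 -1.934 -0.268
v 1.583 -1.778 0.019
v 1.183 -2.517 -2.101
v 2.148 -1.593 -0.404
v 0.944 -2.225 -2.124
v 1.909 -1.301 -0.427
v 0.618 -2.061 -2.028
v 1.583 -1.137 -0.331
v 0.291 -2.069 -1.838
v 1.256 -1.145 -0.141
v 0.052 -2.246 -1.605
v 1.017 -1.322 0.092
v -0.036 -2.546 -1.392
v 0.93 -1.622 0.305
v 0.052 -2.887 -1.256
v 1.017 -1.963 0.441
v 0.291 -3.179 -1.233
v 1.256 -2.255 0.464
v 0.617 -3.343 -1.329
v 1.582 -2.419 0.368
v 0.944 -3.335 -1.519
v 1.909 -2.411 0.178
v 1.183 -3.158 -1.752
v 2.148 -2.234 -0.055
v 0.391 -2.318 0.822
v 0.935 -2.59 2.204
v -1.058 -0.967 1.658
v -0.514 -1.239 3.04
v 1.514 -1.001 0.64
v 2.058 -1.273 2.022
v 0.065 0.35 1.476
v 0.609 0.078 2.858
v 3.357 -1.472 -2.159
v 4.054 -2.036 -2.803
v 2.486 -2.984 -1.777
v 3.183 -3.548 -2.421
v 3.54 -3.111 -1.472
v 4.078 -2.176 -1.709
v 2.462 -2.844 -2.871
v 3 -1.909 -3.108
v 3.501 -2.884 -3.244
v 4.167 -3.049 -2.379
v 2.373 -1.971 -2.201
v 3.039 -2.136 -1.336
v 3.782 -1.621 -2.515
v 2.758 -3.399 -2.065
v 2.968 -3.141 -1.507
v 3.377 -3.473 -1.886
v 3.796 -1.704 -1.871
v 4.206 -2.035 -2.25
v 3.904 -2.667 -1.467
v 2.334 -2.985 -2.33
v 2.744 -3.316 -2.709
v 3.163 -1.547 -2.694
v 3.572 -1.879 -3.073
v 2.636 -2.353 -3.113
v 3.866 -2.452 -3.152
v 3.354 -3.34 -2.927
v 2.93 -2.926 -3.192
v 3.247 -2.377 -3.331
v 4.258 -2.548 -2.644
v 3.746 -3.437 -2.419
v 3.956 -3.18 -1.861
v 4.272 -2.631 -2
v 3.933 -3.047 -2.903
v 2.794 -1.583 -2.161
v 2.282 -2.472 -1.936
v 2.268 -2.389 -2.58
v 2.584 -1.84 -2.719
v 3.186 -1.68 -1.653
v 2.674 -2.568 -1.428
v 3.293 -2.643 -1.249
v 3.61 -2.094 -1.388
v 2.607 -1.973 -1.677
f 2 1 5
f 2 5 3
f 3 5 6
f 3 6 4
f 5 1 7
f 5 7 6
f 6 7 8
f 6 8 4
f 7 1 9
f 7 9 8
f 8 9 10
f 8 10 4
f 9 1 11
f 9 11 10
f 10 11 12
f 10 12 4
f 11 1 13
f 11 13 12
f 12 13 14
f 12 14 4
f 13 1 15
f 13 15 14
f 14 15 16
f 14 16 4
f 15 1 17
f 15 17 16
f 16 17 18
f 16 18 4
f 17 1 19
f 17 19 18
f 18 19 20
f 18 20 4
f 19 1 21
f 19 21 20
f 20 21 22
f 20 22 4
f 21 1 23
f 21 23 22
f 22 23 24
f 22 24 4
f 23 1 25
f 23 25 24
f 24 25 26
f 24 26 4
f 25 1 2
f 25 2 26
f 26 2 3
f 26 3 4
f 28 30 27
f 31 28 27
f 27 30 29
f 29 31 27
f 28 34 30
f 32 28 31
f 32 34 28
f 30 34 29
f 33 31 29
f 29 34 33
f 33 32 31
f 34 32 33
f 35 72 51
f 72 46 75
f 51 75 40
f 72 75 51
f 35 51 47
f 51 40 52
f 47 52 36
f 51 52 47
f 35 47 56
f 47 36 57
f 56 57 42
f 47 57 56
f 35 56 68
f 56 42 71
f 68 71 45
f 56 71 68
f 35 68 72
f 68 45 76
f 72 76 46
f 68 76 72
f 36 52 63
f 52 40 66
f 63 66 44
f 52 66 63
f 40 75 53
f 75 46 74
f 53 74 39
f 75 74 53
f 46 76 73
f 76 45 69
f 73 69 37
f 76 69 73
f 45 71 70
f 71 42 58
f 70 58 41
f 71 58 70
f 42 57 62
f 57 36 59
f 62 59 43
f 57 59 62
f 38 64 50
f 64 44 65
f 50 65 39
f 64 65 50
f 38 50 48
f 50 39 49
f 48 49 37
f 50 49 48
f 38 48 55
f 48 37 54
f 55 54 41
f 48 54 55
f 38 55 60
f 55 41 61
f 60 61 43
f 55 61 60
f 38 60 64
f 60 43 67
f 64 67 44
f 60 67 64
f 39 65 53
f 65 44 66
f 53 66 40
f 65 66 53
f 37 49 73
f 49 39 74
f 73 74 46
f 49 74 73
f 41 54 70
f 54 37 69
f 70 69 45
f 54 69 70
f 43 61 62
f 61 41 58
f 62 58 42
f 61 58 62
f 44 67 63
f 67 43 59
f 63 59 36
f 67 59 63



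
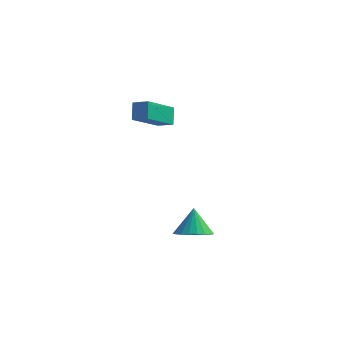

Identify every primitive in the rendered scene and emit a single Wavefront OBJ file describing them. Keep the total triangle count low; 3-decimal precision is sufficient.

v 1.631 -3.927 -3.28
v 2.364 -3.369 -3.409
v 1.389 -3.313 -2
v 2.077 -3.161 -3.563
v 1.712 -3.086 -3.668
v 1.334 -3.156 -3.706
v 1.007 -3.359 -3.671
v 0.788 -3.661 -3.567
v 0.715 -4.009 -3.415
v 0.8 -4.342 -3.238
v 1.029 -4.604 -3.069
v 1.362 -4.748 -2.937
v 1.742 -4.751 -2.863
v 2.103 -4.611 -2.862
v 2.382 -4.353 -2.933
v 2.531 -4.021 -3.064
v 2.525 -3.673 -3.232
v -1.832 -2.872 2.833
v -2.047 -2.298 3.623
v -1.318 -1.136 1.711
v -1.532 -0.562 2.501
v -1.028 -2.938 3.099
v -1.242 -2.364 3.889
v -0.513 -1.202 1.977
v -0.728 -0.628 2.767
f 2 1 4
f 2 4 3
f 4 1 5
f 4 5 3
f 5 1 6
f 5 6 3
f 6 1 7
f 6 7 3
f 7 1 8
f 7 8 3
f 8 1 9
f 8 9 3
f 9 1 10
f 9 10 3
f 10 1 11
f 10 11 3
f 11 1 12
f 11 12 3
f 12 1 13
f 12 13 3
f 13 1 14
f 13 14 3
f 14 1 15
f 14 15 3
f 15 1 16
f 15 16 3
f 16 1 17
f 16 17 3
f 17 1 2
f 17 2 3
f 19 21 18
f 22 19 18
f 18 21 20
f 20 22 18
f 19 25 21
f 23 19 22
f 23 25 19
f 21 25 20
f 24 22 20
f 20 25 24
f 24 23 22
f 25 23 24



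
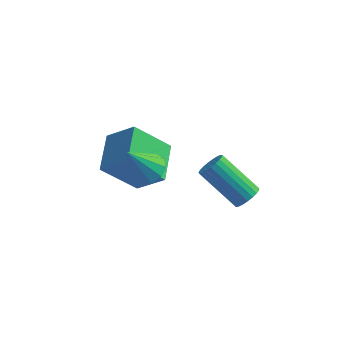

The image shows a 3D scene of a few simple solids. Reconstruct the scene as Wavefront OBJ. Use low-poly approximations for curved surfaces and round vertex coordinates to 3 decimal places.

v -1.681 1.395 -1.58
v -0.937 0.974 -1.421
v -2.299 0.845 -0.14
v -0.886 1.421 -1.228
v -1.087 1.861 -1.147
v -1.478 2.152 -1.203
v -1.932 2.203 -1.379
v -2.308 1.998 -1.618
v -2.484 1.601 -1.845
v -2.405 1.139 -1.988
v -2.097 0.758 -2.002
v -1.657 0.579 -1.881
v -1.224 0.66 -1.665
v 2.084 2.713 -3.525
v 2.508 2.872 -3.073
v 0.88 3.207 -1.663
v 0.456 3.047 -2.115
v 2.458 3.107 -3.187
v 0.829 3.442 -1.777
v 2.343 3.274 -3.36
v 0.714 3.609 -1.95
v 2.183 3.344 -3.561
v 0.555 3.679 -2.151
v 2.006 3.305 -3.756
v 0.378 3.639 -2.346
v 1.843 3.163 -3.911
v 0.214 3.497 -2.501
v 1.721 2.943 -3.999
v 0.093 3.278 -2.589
v 1.662 2.684 -4.005
v 0.034 3.018 -2.595
v 1.676 2.429 -3.929
v 0.048 2.764 -2.519
v 1.761 2.224 -3.782
v 0.133 2.559 -2.372
v 1.902 2.103 -3.591
v 0.273 2.438 -2.181
v 2.074 2.087 -3.389
v 0.445 2.422 -1.979
v 2.248 2.18 -3.21
v 0.619 2.515 -1.8
v 2.393 2.365 -3.086
v 0.765 2.699 -1.676
v 2.485 2.61 -3.037
v 0.857 2.944 -1.627
v -2.519 2.728 -4.235
v -3.844 2.023 -2.724
v -2.815 4.497 -3.67
v -4.14 3.792 -2.158
v -1.3 2.608 -3.222
v -2.625 1.903 -1.71
v -1.596 4.377 -2.656
v -2.921 3.672 -1.145
f 2 1 4
f 2 4 3
f 4 1 5
f 4 5 3
f 5 1 6
f 5 6 3
f 6 1 7
f 6 7 3
f 7 1 8
f 7 8 3
f 8 1 9
f 8 9 3
f 9 1 10
f 9 10 3
f 10 1 11
f 10 11 3
f 11 1 12
f 11 12 3
f 12 1 13
f 12 13 3
f 13 1 2
f 13 2 3
f 15 14 18
f 15 18 16
f 16 18 19
f 16 19 17
f 18 14 20
f 18 20 19
f 19 20 21
f 19 21 17
f 20 14 22
f 20 22 21
f 21 22 23
f 21 23 17
f 22 14 24
f 22 24 23
f 23 24 25
f 23 25 17
f 24 14 26
f 24 26 25
f 25 26 27
f 25 27 17
f 26 14 28
f 26 28 27
f 27 28 29
f 27 29 17
f 28 14 30
f 28 30 29
f 29 30 31
f 29 31 17
f 30 14 32
f 30 32 31
f 31 32 33
f 31 33 17
f 32 14 34
f 32 34 33
f 33 34 35
f 33 35 17
f 34 14 36
f 34 36 35
f 35 36 37
f 35 37 17
f 36 14 38
f 36 38 37
f 37 38 39
f 37 39 17
f 38 14 40
f 38 40 39
f 39 40 41
f 39 41 17
f 40 14 42
f 40 42 41
f 41 42 43
f 41 43 17
f 42 14 44
f 42 44 43
f 43 44 45
f 43 45 17
f 44 14 15
f 44 15 45
f 45 15 16
f 45 16 17
f 47 49 46
f 50 47 46
f 46 49 48
f 48 50 46
f 47 53 49
f 51 47 50
f 51 53 47
f 49 53 48
f 52 50 48
f 48 53 52
f 52 51 50
f 53 51 52



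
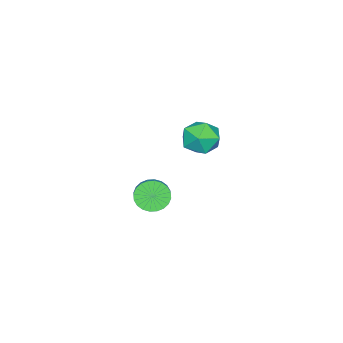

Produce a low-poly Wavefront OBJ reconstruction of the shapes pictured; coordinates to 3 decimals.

v -0.36 1.494 1.679
v 0.761 1.448 1.851
v -0.601 0.132 2.889
v 0.52 0.086 3.061
v -0.073 0.985 3.421
v 0.076 1.826 2.673
v 0.084 -0.246 2.067
v 0.233 0.595 1.319
v 1.036 0.372 2.091
v 0.939 1.133 2.928
v -0.779 0.447 1.812
v -0.876 1.208 2.649
v -1.206 -2.854 -4.196
v -0.526 -3.342 -4.684
v 0.307 -2.815 -4.053
v -0.374 -2.326 -3.564
v -0.561 -3.032 -4.898
v 0.271 -2.505 -4.266
v -0.694 -2.694 -5.004
v 0.138 -2.167 -4.372
v -0.905 -2.38 -4.987
v -0.073 -1.853 -4.356
v -1.162 -2.139 -4.85
v -0.33 -1.612 -4.219
v -1.426 -2.006 -4.613
v -0.594 -1.479 -3.982
v -1.656 -2.002 -4.313
v -0.824 -1.475 -3.681
v -1.818 -2.128 -3.995
v -0.986 -1.601 -3.363
v -1.887 -2.365 -3.707
v -1.054 -1.838 -3.076
v -1.851 -2.675 -3.494
v -1.019 -2.148 -2.862
v -1.718 -3.013 -3.388
v -0.886 -2.486 -2.756
v -1.507 -3.327 -3.404
v -0.675 -2.8 -2.773
v -1.25 -3.568 -3.541
v -0.418 -3.041 -2.91
v -0.986 -3.701 -3.778
v -0.154 -3.174 -3.147
v -0.756 -3.705 -4.079
v 0.076 -3.178 -3.447
v -0.594 -3.579 -4.397
v 0.238 -3.052 -3.765
f 1 12 6
f 1 6 2
f 1 2 8
f 1 8 11
f 1 11 12
f 2 6 10
f 6 12 5
f 12 11 3
f 11 8 7
f 8 2 9
f 4 10 5
f 4 5 3
f 4 3 7
f 4 7 9
f 4 9 10
f 5 10 6
f 3 5 12
f 7 3 11
f 9 7 8
f 10 9 2
f 14 13 17
f 14 17 15
f 15 17 18
f 15 18 16
f 17 13 19
f 17 19 18
f 18 19 20
f 18 20 16
f 19 13 21
f 19 21 20
f 20 21 22
f 20 22 16
f 21 13 23
f 21 23 22
f 22 23 24
f 22 24 16
f 23 13 25
f 23 25 24
f 24 25 26
f 24 26 16
f 25 13 27
f 25 27 26
f 26 27 28
f 26 28 16
f 27 13 29
f 27 29 28
f 28 29 30
f 28 30 16
f 29 13 31
f 29 31 30
f 30 31 32
f 30 32 16
f 31 13 33
f 31 33 32
f 32 33 34
f 32 34 16
f 33 13 35
f 33 35 34
f 34 35 36
f 34 36 16
f 35 13 37
f 35 37 36
f 36 37 38
f 36 38 16
f 37 13 39
f 37 39 38
f 38 39 40
f 38 40 16
f 39 13 41
f 39 41 40
f 40 41 42
f 40 42 16
f 41 13 43
f 41 43 42
f 42 43 44
f 42 44 16
f 43 13 45
f 43 45 44
f 44 45 46
f 44 46 16
f 45 13 14
f 45 14 46
f 46 14 15
f 46 15 16



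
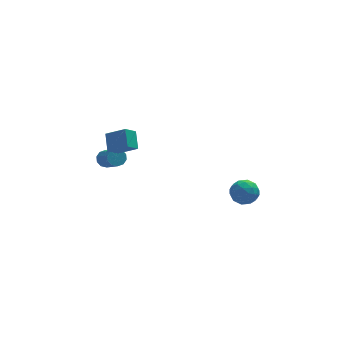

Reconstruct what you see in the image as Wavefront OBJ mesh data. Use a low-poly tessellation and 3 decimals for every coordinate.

v -3.724 4.469 0.402
v -3.147 4.693 0.434
v -2.719 3.455 1.371
v -3.296 3.231 1.338
v -3.348 4.842 0.724
v -2.92 3.605 1.66
v -3.693 4.849 0.89
v -3.265 3.612 1.827
v -4.05 4.711 0.87
v -3.622 3.473 1.807
v -4.282 4.48 0.671
v -3.854 3.242 1.608
v -4.301 4.245 0.369
v -3.873 3.007 1.306
v -4.1 4.095 0.08
v -3.672 2.858 1.016
v -3.755 4.088 -0.087
v -3.327 2.851 0.85
v -3.398 4.227 -0.067
v -2.97 2.989 0.87
v -3.166 4.458 0.132
v -2.738 3.22 1.069
v 2.499 -3.02 3.015
v 2.978 -3.725 3.248
v 2.042 -3.715 1.852
v 2.521 -4.42 2.085
v 1.814 -4.189 2.562
v 2.096 -3.76 3.28
v 2.924 -3.68 1.82
v 3.206 -3.251 2.538
v 3.241 -4.133 2.509
v 2.554 -4.448 2.968
v 2.466 -2.992 2.132
v 1.779 -3.307 2.591
v 2.779 -3.312 3.233
v 2.241 -4.128 1.867
v 1.826 -3.993 2.147
v 2.107 -4.407 2.284
v 2.26 -3.332 3.252
v 2.542 -3.746 3.389
v 1.857 -4.019 2.986
v 2.478 -3.694 1.711
v 2.76 -4.108 1.848
v 2.913 -3.033 2.816
v 3.194 -3.447 2.953
v 3.163 -3.421 2.114
v 3.214 -3.965 2.936
v 2.946 -4.374 2.253
v 3.183 -3.939 2.097
v 3.349 -3.687 2.519
v 2.811 -4.151 3.205
v 2.542 -4.559 2.522
v 2.127 -4.424 2.802
v 2.293 -4.171 3.224
v 2.965 -4.39 2.772
v 2.478 -2.881 2.578
v 2.209 -3.289 1.895
v 2.727 -3.269 1.876
v 2.893 -3.016 2.298
v 2.074 -3.066 2.847
v 1.806 -3.475 2.164
v 1.671 -3.753 2.581
v 1.837 -3.501 3.003
v 2.055 -3.05 2.328
v -4.119 1.528 3.215
v -3.092 0.895 3.905
v -4.053 2.496 4.003
v -3.026 1.863 4.693
v -3.434 1.977 2.607
v -2.407 1.344 3.297
v -3.368 2.945 3.395
v -2.341 2.312 4.085
f 2 1 5
f 2 5 3
f 3 5 6
f 3 6 4
f 5 1 7
f 5 7 6
f 6 7 8
f 6 8 4
f 7 1 9
f 7 9 8
f 8 9 10
f 8 10 4
f 9 1 11
f 9 11 10
f 10 11 12
f 10 12 4
f 11 1 13
f 11 13 12
f 12 13 14
f 12 14 4
f 13 1 15
f 13 15 14
f 14 15 16
f 14 16 4
f 15 1 17
f 15 17 16
f 16 17 18
f 16 18 4
f 17 1 19
f 17 19 18
f 18 19 20
f 18 20 4
f 19 1 21
f 19 21 20
f 20 21 22
f 20 22 4
f 21 1 2
f 21 2 22
f 22 2 3
f 22 3 4
f 23 60 39
f 60 34 63
f 39 63 28
f 60 63 39
f 23 39 35
f 39 28 40
f 35 40 24
f 39 40 35
f 23 35 44
f 35 24 45
f 44 45 30
f 35 45 44
f 23 44 56
f 44 30 59
f 56 59 33
f 44 59 56
f 23 56 60
f 56 33 64
f 60 64 34
f 56 64 60
f 24 40 51
f 40 28 54
f 51 54 32
f 40 54 51
f 28 63 41
f 63 34 62
f 41 62 27
f 63 62 41
f 34 64 61
f 64 33 57
f 61 57 25
f 64 57 61
f 33 59 58
f 59 30 46
f 58 46 29
f 59 46 58
f 30 45 50
f 45 24 47
f 50 47 31
f 45 47 50
f 26 52 38
f 52 32 53
f 38 53 27
f 52 53 38
f 26 38 36
f 38 27 37
f 36 37 25
f 38 37 36
f 26 36 43
f 36 25 42
f 43 42 29
f 36 42 43
f 26 43 48
f 43 29 49
f 48 49 31
f 43 49 48
f 26 48 52
f 48 31 55
f 52 55 32
f 48 55 52
f 27 53 41
f 53 32 54
f 41 54 28
f 53 54 41
f 25 37 61
f 37 27 62
f 61 62 34
f 37 62 61
f 29 42 58
f 42 25 57
f 58 57 33
f 42 57 58
f 31 49 50
f 49 29 46
f 50 46 30
f 49 46 50
f 32 55 51
f 55 31 47
f 51 47 24
f 55 47 51
f 66 68 65
f 69 66 65
f 65 68 67
f 67 69 65
f 66 72 68
f 70 66 69
f 70 72 66
f 68 72 67
f 71 69 67
f 67 72 71
f 71 70 69
f 72 70 71



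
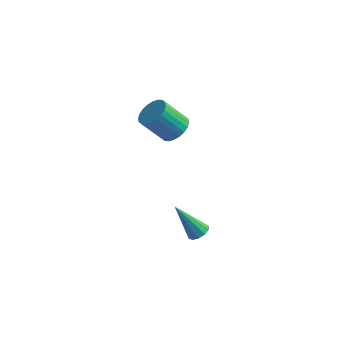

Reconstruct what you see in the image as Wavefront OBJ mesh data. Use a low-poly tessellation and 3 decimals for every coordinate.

v -3.018 1.057 2.403
v -2.503 1.527 2.956
v -3.547 1.052 4.331
v -4.062 0.583 3.777
v -2.736 1.766 2.862
v -3.78 1.291 4.236
v -3.013 1.897 2.697
v -4.056 1.423 4.072
v -3.29 1.901 2.488
v -4.333 1.426 3.862
v -3.525 1.776 2.266
v -4.569 1.301 3.64
v -3.684 1.541 2.064
v -4.728 1.067 3.439
v -3.741 1.233 1.914
v -4.785 0.759 3.289
v -3.688 0.898 1.839
v -4.732 0.424 3.214
v -3.533 0.588 1.849
v -4.577 0.113 3.224
v -3.3 0.349 1.944
v -4.344 -0.126 3.318
v -3.024 0.217 2.108
v -4.067 -0.257 3.483
v -2.747 0.214 2.318
v -3.79 -0.261 3.692
v -2.511 0.339 2.54
v -3.555 -0.136 3.914
v -2.352 0.573 2.741
v -3.396 0.099 4.116
v -2.295 0.881 2.891
v -3.339 0.407 4.266
v -2.348 1.216 2.966
v -3.392 0.742 4.341
v -1.036 -0.831 -3.642
v -0.589 -1.153 -3.359
v -2.264 -0.969 -1.858
v -0.529 -0.781 -3.289
v -0.663 -0.428 -3.354
v -0.94 -0.229 -3.529
v -1.253 -0.26 -3.747
v -1.484 -0.509 -3.925
v -1.544 -0.881 -3.995
v -1.41 -1.234 -3.93
v -1.133 -1.433 -3.755
v -0.819 -1.402 -3.537
f 2 1 5
f 2 5 3
f 3 5 6
f 3 6 4
f 5 1 7
f 5 7 6
f 6 7 8
f 6 8 4
f 7 1 9
f 7 9 8
f 8 9 10
f 8 10 4
f 9 1 11
f 9 11 10
f 10 11 12
f 10 12 4
f 11 1 13
f 11 13 12
f 12 13 14
f 12 14 4
f 13 1 15
f 13 15 14
f 14 15 16
f 14 16 4
f 15 1 17
f 15 17 16
f 16 17 18
f 16 18 4
f 17 1 19
f 17 19 18
f 18 19 20
f 18 20 4
f 19 1 21
f 19 21 20
f 20 21 22
f 20 22 4
f 21 1 23
f 21 23 22
f 22 23 24
f 22 24 4
f 23 1 25
f 23 25 24
f 24 25 26
f 24 26 4
f 25 1 27
f 25 27 26
f 26 27 28
f 26 28 4
f 27 1 29
f 27 29 28
f 28 29 30
f 28 30 4
f 29 1 31
f 29 31 30
f 30 31 32
f 30 32 4
f 31 1 33
f 31 33 32
f 32 33 34
f 32 34 4
f 33 1 2
f 33 2 34
f 34 2 3
f 34 3 4
f 36 35 38
f 36 38 37
f 38 35 39
f 38 39 37
f 39 35 40
f 39 40 37
f 40 35 41
f 40 41 37
f 41 35 42
f 41 42 37
f 42 35 43
f 42 43 37
f 43 35 44
f 43 44 37
f 44 35 45
f 44 45 37
f 45 35 46
f 45 46 37
f 46 35 36
f 46 36 37



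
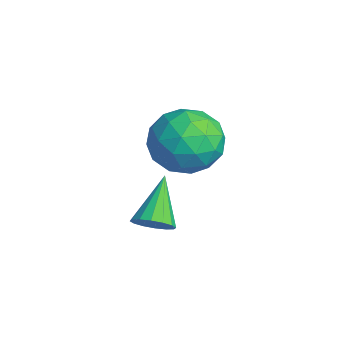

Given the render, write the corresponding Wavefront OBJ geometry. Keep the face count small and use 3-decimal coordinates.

v 1.48 -0.605 -3.154
v 1.964 -0.482 -2.754
v 0.4 0.105 -2.066
v 1.944 -0.215 -2.948
v 1.799 -0.052 -3.198
v 1.569 -0.037 -3.436
v 1.315 -0.174 -3.598
v 1.106 -0.427 -3.642
v 0.996 -0.727 -3.555
v 1.017 -0.995 -3.36
v 1.161 -1.158 -3.111
v 1.391 -1.172 -2.873
v 1.645 -1.035 -2.71
v 1.855 -0.782 -2.667
v -1.611 2.436 -1.731
v -0.572 1.929 -2.119
v -2.628 0.911 -2.461
v -1.589 0.404 -2.849
v -1.823 0.476 -1.654
v -1.195 1.418 -1.203
v -2.005 1.422 -3.377
v -1.377 2.364 -2.926
v -0.816 1.302 -3.136
v -0.703 0.717 -2.072
v -2.497 2.123 -2.508
v -2.384 1.538 -1.444
v -1.002 2.317 -1.861
v -2.198 0.523 -2.719
v -2.336 0.566 -2.017
v -1.725 0.268 -2.245
v -1.368 2.016 -1.322
v -0.757 1.718 -1.551
v -1.493 0.864 -1.278
v -2.443 1.122 -3.029
v -1.832 0.824 -3.258
v -1.475 2.572 -2.335
v -0.864 2.274 -2.563
v -1.707 1.976 -3.302
v -0.535 1.65 -2.687
v -1.133 0.753 -3.116
v -1.377 1.352 -3.426
v -1.008 1.906 -3.161
v -0.468 1.306 -2.061
v -1.066 0.41 -2.491
v -1.204 0.452 -1.788
v -0.835 1.006 -1.523
v -0.612 0.938 -2.659
v -2.134 2.43 -2.089
v -2.732 1.534 -2.519
v -2.365 1.834 -3.057
v -1.996 2.388 -2.792
v -2.067 2.087 -1.464
v -2.665 1.19 -1.893
v -2.192 0.934 -1.419
v -1.823 1.488 -1.154
v -2.588 1.902 -1.921
f 2 1 4
f 2 4 3
f 4 1 5
f 4 5 3
f 5 1 6
f 5 6 3
f 6 1 7
f 6 7 3
f 7 1 8
f 7 8 3
f 8 1 9
f 8 9 3
f 9 1 10
f 9 10 3
f 10 1 11
f 10 11 3
f 11 1 12
f 11 12 3
f 12 1 13
f 12 13 3
f 13 1 14
f 13 14 3
f 14 1 2
f 14 2 3
f 15 52 31
f 52 26 55
f 31 55 20
f 52 55 31
f 15 31 27
f 31 20 32
f 27 32 16
f 31 32 27
f 15 27 36
f 27 16 37
f 36 37 22
f 27 37 36
f 15 36 48
f 36 22 51
f 48 51 25
f 36 51 48
f 15 48 52
f 48 25 56
f 52 56 26
f 48 56 52
f 16 32 43
f 32 20 46
f 43 46 24
f 32 46 43
f 20 55 33
f 55 26 54
f 33 54 19
f 55 54 33
f 26 56 53
f 56 25 49
f 53 49 17
f 56 49 53
f 25 51 50
f 51 22 38
f 50 38 21
f 51 38 50
f 22 37 42
f 37 16 39
f 42 39 23
f 37 39 42
f 18 44 30
f 44 24 45
f 30 45 19
f 44 45 30
f 18 30 28
f 30 19 29
f 28 29 17
f 30 29 28
f 18 28 35
f 28 17 34
f 35 34 21
f 28 34 35
f 18 35 40
f 35 21 41
f 40 41 23
f 35 41 40
f 18 40 44
f 40 23 47
f 44 47 24
f 40 47 44
f 19 45 33
f 45 24 46
f 33 46 20
f 45 46 33
f 17 29 53
f 29 19 54
f 53 54 26
f 29 54 53
f 21 34 50
f 34 17 49
f 50 49 25
f 34 49 50
f 23 41 42
f 41 21 38
f 42 38 22
f 41 38 42
f 24 47 43
f 47 23 39
f 43 39 16
f 47 39 43



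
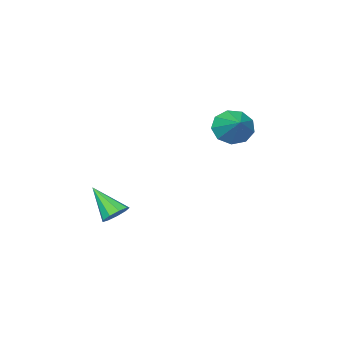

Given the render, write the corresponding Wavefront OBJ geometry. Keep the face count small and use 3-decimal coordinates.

v 2.659 -2.744 -1.74
v 3.313 -2.417 -1.497
v 2.861 -4.176 -0.36
v 2.903 -2.219 -1.232
v 2.379 -2.267 -1.205
v 1.986 -2.537 -1.428
v 1.908 -2.904 -1.797
v 2.181 -3.196 -2.14
v 2.678 -3.276 -2.296
v 3.166 -3.107 -2.192
v 3.416 -2.768 -1.877
v -3.605 -1.299 2.682
v -2.695 -1.881 2.689
v -2.755 0.039 3.598
v -2.718 -1.454 2.086
v -3.155 -0.955 1.763
v -3.803 -0.617 1.869
v -4.358 -0.598 2.356
v -4.561 -0.907 2.996
v -4.316 -1.4 3.489
v -3.738 -1.845 3.604
v -3.098 -2.035 3.288
f 2 1 4
f 2 4 3
f 4 1 5
f 4 5 3
f 5 1 6
f 5 6 3
f 6 1 7
f 6 7 3
f 7 1 8
f 7 8 3
f 8 1 9
f 8 9 3
f 9 1 10
f 9 10 3
f 10 1 11
f 10 11 3
f 11 1 2
f 11 2 3
f 13 12 15
f 13 15 14
f 15 12 16
f 15 16 14
f 16 12 17
f 16 17 14
f 17 12 18
f 17 18 14
f 18 12 19
f 18 19 14
f 19 12 20
f 19 20 14
f 20 12 21
f 20 21 14
f 21 12 22
f 21 22 14
f 22 12 13
f 22 13 14



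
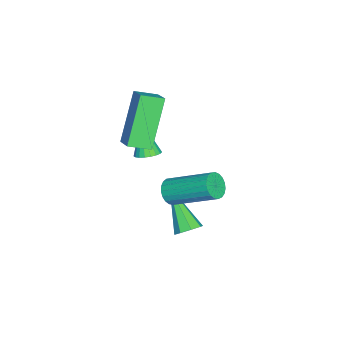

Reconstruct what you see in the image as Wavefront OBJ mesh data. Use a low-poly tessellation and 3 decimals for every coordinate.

v -0.843 0.5 -1.955
v -0.518 0.086 -2.024
v -1.817 -0.48 -0.665
v -0.389 0.34 -1.734
v -0.526 0.686 -1.574
v -0.849 0.924 -1.638
v -1.168 0.913 -1.887
v -1.298 0.659 -2.177
v -1.161 0.313 -2.337
v -0.838 0.075 -2.273
v -2.026 -2.334 1.209
v -3.236 -2.23 3.02
v -2.392 -1.564 0.921
v -3.602 -1.46 2.732
v -1.358 -1.86 1.628
v -2.568 -1.756 3.439
v -1.724 -1.09 1.34
v -2.934 -0.986 3.151
v -0.605 -0.07 0.271
v -0.399 -0.341 0.69
v -0.188 1.299 1.648
v -0.395 1.57 1.229
v -0.215 -0.294 0.57
v -0.005 1.345 1.527
v -0.099 -0.208 0.398
v 0.111 1.431 1.355
v -0.07 -0.099 0.204
v 0.14 1.54 1.161
v -0.134 0.016 0.022
v 0.076 1.655 0.979
v -0.279 0.115 -0.117
v -0.069 1.755 0.84
v -0.481 0.183 -0.189
v -0.271 1.823 0.768
v -0.704 0.207 -0.181
v -0.494 1.847 0.776
v -0.91 0.184 -0.095
v -0.7 1.823 0.862
v -1.063 0.116 0.054
v -0.853 1.755 1.011
v -1.137 0.016 0.241
v -0.927 1.656 1.198
v -1.119 -0.098 0.433
v -0.909 1.541 1.391
v -1.013 -0.208 0.598
v -0.802 1.431 1.555
v -0.835 -0.294 0.706
v -0.625 1.346 1.663
v -0.618 -0.341 0.738
v -0.408 1.299 1.696
v -3.188 -1.721 -0.298
v -2.801 -1.484 -0.066
v -3.712 -2.139 0.998
v -2.947 -1.331 -0.075
v -3.135 -1.245 -0.123
v -3.332 -1.241 -0.201
v -3.504 -1.32 -0.297
v -3.621 -1.469 -0.392
v -3.664 -1.661 -0.471
v -3.625 -1.863 -0.521
v -3.509 -2.041 -0.532
v -3.339 -2.163 -0.502
v -3.142 -2.209 -0.438
v -2.953 -2.171 -0.349
v -2.805 -2.054 -0.252
v -2.723 -1.88 -0.162
v -2.722 -1.679 -0.096
f 2 1 4
f 2 4 3
f 4 1 5
f 4 5 3
f 5 1 6
f 5 6 3
f 6 1 7
f 6 7 3
f 7 1 8
f 7 8 3
f 8 1 9
f 8 9 3
f 9 1 10
f 9 10 3
f 10 1 2
f 10 2 3
f 12 14 11
f 15 12 11
f 11 14 13
f 13 15 11
f 12 18 14
f 16 12 15
f 16 18 12
f 14 18 13
f 17 15 13
f 13 18 17
f 17 16 15
f 18 16 17
f 20 19 23
f 20 23 21
f 21 23 24
f 21 24 22
f 23 19 25
f 23 25 24
f 24 25 26
f 24 26 22
f 25 19 27
f 25 27 26
f 26 27 28
f 26 28 22
f 27 19 29
f 27 29 28
f 28 29 30
f 28 30 22
f 29 19 31
f 29 31 30
f 30 31 32
f 30 32 22
f 31 19 33
f 31 33 32
f 32 33 34
f 32 34 22
f 33 19 35
f 33 35 34
f 34 35 36
f 34 36 22
f 35 19 37
f 35 37 36
f 36 37 38
f 36 38 22
f 37 19 39
f 37 39 38
f 38 39 40
f 38 40 22
f 39 19 41
f 39 41 40
f 40 41 42
f 40 42 22
f 41 19 43
f 41 43 42
f 42 43 44
f 42 44 22
f 43 19 45
f 43 45 44
f 44 45 46
f 44 46 22
f 45 19 47
f 45 47 46
f 46 47 48
f 46 48 22
f 47 19 49
f 47 49 48
f 48 49 50
f 48 50 22
f 49 19 20
f 49 20 50
f 50 20 21
f 50 21 22
f 52 51 54
f 52 54 53
f 54 51 55
f 54 55 53
f 55 51 56
f 55 56 53
f 56 51 57
f 56 57 53
f 57 51 58
f 57 58 53
f 58 51 59
f 58 59 53
f 59 51 60
f 59 60 53
f 60 51 61
f 60 61 53
f 61 51 62
f 61 62 53
f 62 51 63
f 62 63 53
f 63 51 64
f 63 64 53
f 64 51 65
f 64 65 53
f 65 51 66
f 65 66 53
f 66 51 67
f 66 67 53
f 67 51 52
f 67 52 53



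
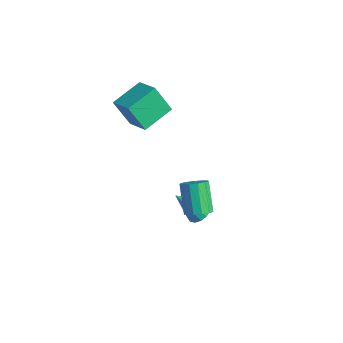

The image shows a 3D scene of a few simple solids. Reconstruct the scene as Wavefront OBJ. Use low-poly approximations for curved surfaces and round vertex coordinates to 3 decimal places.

v -2.478 -1.464 0.132
v -2.872 -2.032 1.418
v -2.813 -0.072 0.643
v -3.207 -0.64 1.929
v -1.353 -1.34 0.531
v -1.747 -1.908 1.817
v -1.688 0.052 1.042
v -2.082 -0.516 2.328
v 3.08 -1.291 -1.253
v 3.539 -1.078 -0.969
v 2.719 -0.836 0.177
v 2.26 -1.049 -0.107
v 3.4 -0.825 -1.122
v 2.58 -0.583 0.024
v 3.16 -0.72 -1.317
v 2.339 -0.478 -0.171
v 2.894 -0.796 -1.491
v 2.073 -0.554 -0.345
v 2.687 -1.029 -1.59
v 1.867 -0.787 -0.444
v 2.605 -1.346 -1.581
v 1.785 -1.104 -0.435
v 2.674 -1.645 -1.469
v 1.854 -1.402 -0.323
v 2.872 -1.831 -1.288
v 2.052 -1.589 -0.142
v 3.136 -1.847 -1.096
v 2.316 -1.604 0.05
v 3.382 -1.685 -0.953
v 2.562 -1.443 0.193
v 3.533 -1.399 -0.906
v 2.712 -1.157 0.24
v 0.677 0.056 -3.792
v 1.261 0.087 -3.618
v 0.363 -0.876 -2.568
v 1.119 0.328 -3.471
v 0.859 0.496 -3.41
v 0.55 0.546 -3.451
v 0.275 0.465 -3.583
v 0.107 0.274 -3.771
v 0.093 0.025 -3.965
v 0.234 -0.215 -4.112
v 0.495 -0.383 -4.173
v 0.804 -0.433 -4.132
v 1.079 -0.352 -4
v 1.246 -0.162 -3.812
f 2 4 1
f 5 2 1
f 1 4 3
f 3 5 1
f 2 8 4
f 6 2 5
f 6 8 2
f 4 8 3
f 7 5 3
f 3 8 7
f 7 6 5
f 8 6 7
f 10 9 13
f 10 13 11
f 11 13 14
f 11 14 12
f 13 9 15
f 13 15 14
f 14 15 16
f 14 16 12
f 15 9 17
f 15 17 16
f 16 17 18
f 16 18 12
f 17 9 19
f 17 19 18
f 18 19 20
f 18 20 12
f 19 9 21
f 19 21 20
f 20 21 22
f 20 22 12
f 21 9 23
f 21 23 22
f 22 23 24
f 22 24 12
f 23 9 25
f 23 25 24
f 24 25 26
f 24 26 12
f 25 9 27
f 25 27 26
f 26 27 28
f 26 28 12
f 27 9 29
f 27 29 28
f 28 29 30
f 28 30 12
f 29 9 31
f 29 31 30
f 30 31 32
f 30 32 12
f 31 9 10
f 31 10 32
f 32 10 11
f 32 11 12
f 34 33 36
f 34 36 35
f 36 33 37
f 36 37 35
f 37 33 38
f 37 38 35
f 38 33 39
f 38 39 35
f 39 33 40
f 39 40 35
f 40 33 41
f 40 41 35
f 41 33 42
f 41 42 35
f 42 33 43
f 42 43 35
f 43 33 44
f 43 44 35
f 44 33 45
f 44 45 35
f 45 33 46
f 45 46 35
f 46 33 34
f 46 34 35

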